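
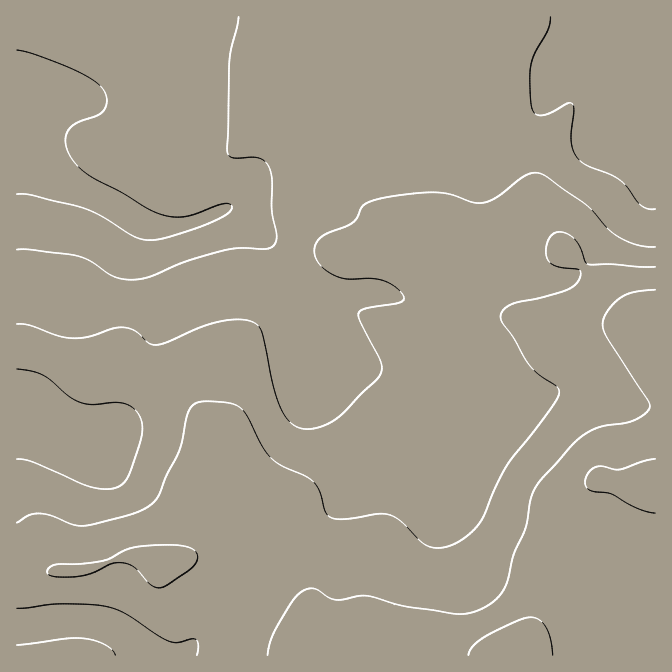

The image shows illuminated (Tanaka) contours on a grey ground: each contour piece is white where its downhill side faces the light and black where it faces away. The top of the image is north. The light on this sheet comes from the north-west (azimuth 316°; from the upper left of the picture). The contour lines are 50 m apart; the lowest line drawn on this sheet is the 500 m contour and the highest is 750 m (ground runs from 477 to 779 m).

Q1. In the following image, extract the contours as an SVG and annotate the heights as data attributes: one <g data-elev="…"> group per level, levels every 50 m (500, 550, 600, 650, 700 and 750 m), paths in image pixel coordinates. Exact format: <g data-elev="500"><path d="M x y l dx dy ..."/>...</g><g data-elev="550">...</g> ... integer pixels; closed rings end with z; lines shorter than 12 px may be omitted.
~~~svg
<g data-elev="500"><path d="M17 50l18 5 40 15 21 12 9 10 2 10-4 10-6 4-23 9-6 5-2 7 0 8 4 10 7 10 9 8 37 20 26 16 18 7 12 1 10-1 36-13 5 1 2 3-2 4-5 4-21 10-35 12-20 3-15-4-32-20-18-8-52-13-15-1"/></g><g data-elev="550"><path d="M655 209l-6 0-7-3-22-26-10-6-23-9-10-8-4-7-2-8 3-32-2-7-5 1-14 8-9 3-7 0-4-3-3-15 1-32 4-13 13-22 2-13"/><path d="M239 17l-10 43-2 92 2 3 5 3 20-1 6 1 5 4 4 5 3 13 0 32 5 23-1 7-2 4-9 3-25-1-16 2-39 12-36 15-17 3-18-4-22-14-14-6-48-6-13 0"/></g><g data-elev="600"><path d="M17 369l15 2 11 4 25 21 14 7 12 2 23-3 11 3 10 9 4 8 0 6-2 14-12 34-6 9-8 3-12 1-14-3-54-24-17-3"/><path d="M655 247l-18-2-20-9-10-8-20-23-40-28-8-4-7 0-7 3-28 21-13 6-10 0-24-9-18-2-43 5-23 6-4 4-5 11-5 5-25 11-9 6-4 8 2 10 9 12 15 8 10 1 24 0 13 3 12 8 5 8-2 4-4 1-31 5-8 4-1 3 2 7 21 40 1 6-1 5-5 7-38 37-13 8-13 4-8 0-9-3-7-5-5-8-9-26-12-55-4-7-6-3-15-3-20 3-18 6-32 14-12 3-6-2-14-12-10-3-10 0-25 8-16 2-16-2-30-11-11-1"/></g><g data-elev="650"><path d="M115 655l-3-5-7-5-10-4-11-3-17 0-50 7"/><path d="M17 608l45-4 32 1 16 2 18 8 29 20 12 6 8 2 18-4 3 6-1 10"/><path d="M655 267l-43-3-23 0-4-2-7-19-8-8-11-3-5 1-4 4-4 11 2 12 9 6 23 4 1 3-2 7-6 7-9 4-54 14-7 5-2 7 2 6 11 15 14 26 11 10 18 13 2 3 0 5-14 22-39 50-27 57-12 12-15 9-14 3-11-2-7-5-20-20-12-6-11-1-33 5-14-2-5-6-5-18-5-10-10-7-25-11-10-8-7-10-14-29-7-9-10-5-18-3-16 1-4 3-4 3-3 9-5 25-4 11-11 22-9 22-11 10-19 8-43 11-11-1-22-9-12-3-11 2-12 8"/></g><g data-elev="700"><path d="M154 587l6 1 5-2 26-18 6-8 0-5-1-3-6-4-11-3-41 2-13 3-17 9-6 2-20 3-28 1-6 3-1 4 2 3 6 2 22 0 14-3 21-10 12-1 11 5 14 15z"/><path d="M655 290l-20 2-13 5-14 13-4 7-1 6 4 14 41 63 2 5-1 3-6 7-9 6-32 5-17 8-13 11-31 35-10 17-5 30-13 28-6 29-10 15-9 6-10 5-11 4-10 0-53-8-37-10-32 4-7-3-11-8-9 0-10 5-10 13-15 28-5 20"/></g><g data-elev="750"><path d="M553 655l-3-17-4-11-7-8-9-2-13 4-32 16-13 10-4 8"/><path d="M655 459l-11 2-24 8-18-3-6 1-7 6-4 9 1 5 4 3 20 3 27 15 18 5"/></g>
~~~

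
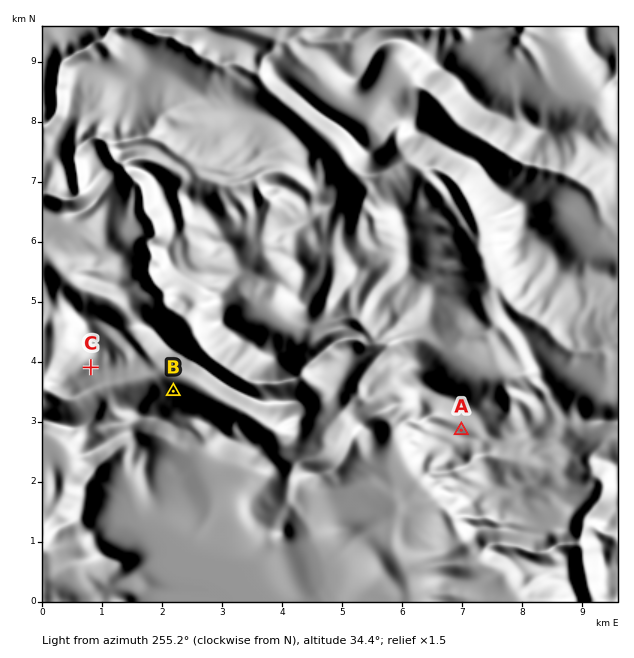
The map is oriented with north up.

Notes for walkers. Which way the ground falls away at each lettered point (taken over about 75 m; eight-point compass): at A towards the N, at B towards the N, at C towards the S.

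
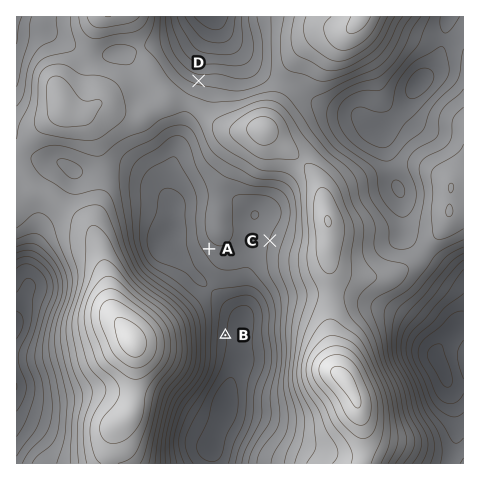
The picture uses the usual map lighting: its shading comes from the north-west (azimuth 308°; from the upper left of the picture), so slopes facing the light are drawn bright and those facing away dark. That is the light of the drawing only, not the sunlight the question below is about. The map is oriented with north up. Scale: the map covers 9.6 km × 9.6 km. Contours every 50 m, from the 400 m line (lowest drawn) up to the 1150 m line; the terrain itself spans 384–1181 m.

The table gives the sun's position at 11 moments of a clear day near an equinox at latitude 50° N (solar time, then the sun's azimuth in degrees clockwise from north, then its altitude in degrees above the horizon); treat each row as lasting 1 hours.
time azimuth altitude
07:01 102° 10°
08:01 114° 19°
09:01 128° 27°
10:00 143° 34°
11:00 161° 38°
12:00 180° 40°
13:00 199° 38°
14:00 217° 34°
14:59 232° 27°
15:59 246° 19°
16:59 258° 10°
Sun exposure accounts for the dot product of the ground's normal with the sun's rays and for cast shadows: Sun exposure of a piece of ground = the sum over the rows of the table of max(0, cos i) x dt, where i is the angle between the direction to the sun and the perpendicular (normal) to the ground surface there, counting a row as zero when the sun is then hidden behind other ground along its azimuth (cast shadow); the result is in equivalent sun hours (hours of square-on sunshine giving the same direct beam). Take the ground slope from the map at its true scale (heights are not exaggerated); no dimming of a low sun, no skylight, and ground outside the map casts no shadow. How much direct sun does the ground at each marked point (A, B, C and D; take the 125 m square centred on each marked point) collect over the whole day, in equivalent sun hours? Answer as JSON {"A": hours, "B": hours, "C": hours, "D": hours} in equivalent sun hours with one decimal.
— {"A": 5.5, "B": 4.3, "C": 4.5, "D": 3.5}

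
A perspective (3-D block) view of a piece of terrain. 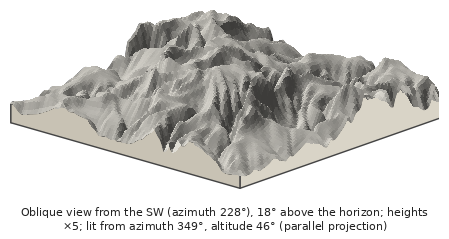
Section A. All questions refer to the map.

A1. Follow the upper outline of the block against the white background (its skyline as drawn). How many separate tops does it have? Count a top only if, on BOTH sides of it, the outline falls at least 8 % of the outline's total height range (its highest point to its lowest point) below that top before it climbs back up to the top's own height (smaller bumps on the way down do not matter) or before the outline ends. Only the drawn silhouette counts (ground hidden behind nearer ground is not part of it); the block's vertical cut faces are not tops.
2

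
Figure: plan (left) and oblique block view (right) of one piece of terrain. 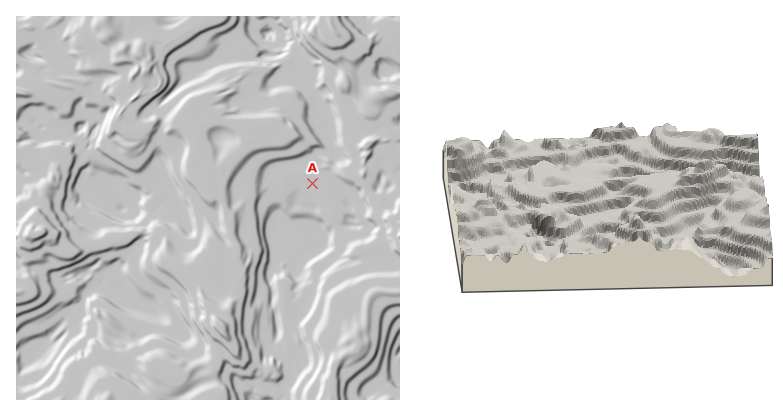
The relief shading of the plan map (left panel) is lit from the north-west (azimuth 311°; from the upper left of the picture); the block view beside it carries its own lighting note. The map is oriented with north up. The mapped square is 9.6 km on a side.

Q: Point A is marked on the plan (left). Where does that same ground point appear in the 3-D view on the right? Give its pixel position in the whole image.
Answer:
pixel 583 174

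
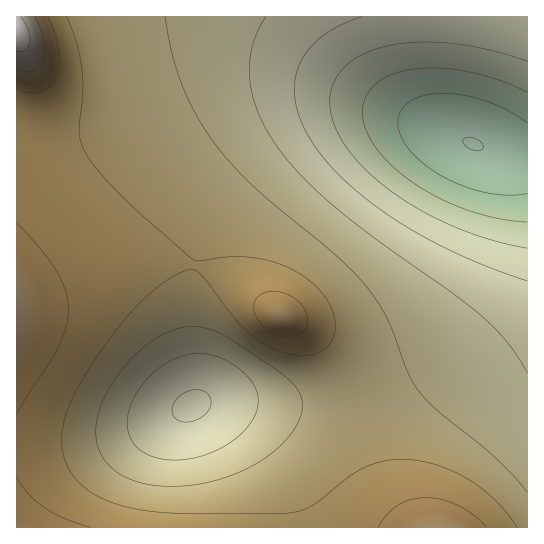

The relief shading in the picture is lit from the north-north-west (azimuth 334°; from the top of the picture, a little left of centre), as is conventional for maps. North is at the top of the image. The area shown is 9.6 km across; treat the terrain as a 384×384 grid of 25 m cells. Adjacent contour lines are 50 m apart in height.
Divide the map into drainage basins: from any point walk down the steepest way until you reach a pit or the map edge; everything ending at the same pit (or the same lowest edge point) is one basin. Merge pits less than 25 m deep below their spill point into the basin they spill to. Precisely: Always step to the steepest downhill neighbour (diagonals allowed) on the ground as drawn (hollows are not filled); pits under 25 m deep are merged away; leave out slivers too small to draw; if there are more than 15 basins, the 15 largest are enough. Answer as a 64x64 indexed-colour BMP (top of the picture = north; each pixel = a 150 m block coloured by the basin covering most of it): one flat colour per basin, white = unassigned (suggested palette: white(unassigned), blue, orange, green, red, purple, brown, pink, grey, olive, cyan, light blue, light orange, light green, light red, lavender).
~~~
<image width="64" height="64" href="data:image/bmp;base64,Qk12CAAAAAAAAHYAAAAoAAAAQAAAAEAAAAABAAQAAAAAAAAIAAATCwAAEwsAABAAAAAAAAAA////ALR3HwAOf/8ALKAsACgn1gC9Z5QAS1aMAMJ34wB/f38AIr28AM++FwDox64AeLv/AIrfmACWmP8A1bDFACIiIiIiIiIiIiIiIiIiIiIiIiIiIiIiIiERERERERERIiIiIiIiIiIiIiIiIiIiIiIiIiIiIiIiEREREREREREiIiIiIiIiIiIiIiIiIiIiIiIiIiIiIiERERERERERESIiIiIiIiIiIiIiIiIiIiIiIiIiIiIiERERERERERERIiIiIiIiIiIiIiIiIiIiIiIiIiIiIiIREREREREREREiIiIiIiIiIiIiIiIiIiIiIiIiIiIiIRERERERERERESIiIiIiIiIiIiIiIiIiIiIiIiIiIiIhERERERERERERIiIiIiIiIiIiIiIiIiIiIiIiIiIiIhEREREREREREREiIiIiIiIiIiIiIiIiIiIiIiIiIiIiERERERERERERESIiIiIiIiIiIiIiIiIiIiIiIiIiIiIRERERERERERERIiIiIiIiIiIiIiIiIiIiIiIiIiIiIREREREREREREREiIiIiIiIiIiIiIiIiIiIiIiIiIiIhERERERERERERESIiIiIiIiIiIiIiIiIiIiIiIiIiIiERERERERERERERIiIiIiIiIiIiIiIiIiIiIiIiIiIiIREREREREREREREiIiIiIiIiIiIiIiIiIiIiIiIiIiIRERERERERERERESIiIiIiIiIiIiIiIiIiIiIiIiIiIhERERERERERERERIiIiIiIiIiIiIiIiIiIiIiIiIiIiEREREREREREREREiIiIiIiIiIiIiIiIiIiIiIiIiIiERERERERERERERESIiIiIiIiIiIiIiIiIiIiIiIiIiIRERERERERERERERIiIiIiIiIiIiIiIiIiIiIiIiIiIhEREREREREREREREiIiIiIiIiIiIiIiIiIiIiIiIiIhERERERERERERERESIiIiIiIiIiIiIiIiIiIiIiIiIhERERERERERERERERIiIiIiIiIiIiIiIiIiIiIiIiIiEREREREREREREREREiIiIiIiIiIiIiIiIiIiIiIiIiERERERERERERERERESIiIiIiIiIiIiIiIiIiIiIiIiERERERERERERERERERIiIiIiIiIiIiIiIiIiIiIiIhEREREREREREREREREREiIiIiIiIiIiIiIiIiIiIiIRERERERERERERERERERESIiIiIiIiIiIiIiIiIiIiIREREREREREREREREREREREiIiIiIiIiIiIiIiIiIiERERERERERERERERERERERERESIiIiIiIiIiIiIiIiERERERERERERERERERERERERERERIiIiIiIiIiIiIiERERERERERERERERERERERERERERERIiIiIiIiIiIhEREREREREREREREREREREREREREREREREiIiIiIiIRERERERERERERERERERERERERERERERERERERERERERERERERERERERERERERERERERERERERERERERERERERERERERERERERERERERERERERERERERERERERERERERERERERERERERERERERERERERERERERERERERERERERERERERERERERERERERERERERERERERERERERERERERERERERERERERERERERERERERERERERERERERERERERERERERERERERERERERERERERERERERERERERERERERERERERERERERERERERERERERERERERERERERERERERERERERERERERERERERERERERERERERERERERERERERERERERERERERERERERERERERERERERERERERERERERERERERERERERERERERERERERERERERERERERERERERERERERERERERERERERERERERERERERERERERERERERERERERERERERERERERERERERERERERERERERERERERERERERERERERERERERERERERERERERERERERERERERERERERERERERERERERERERERERERERERERERERERERERERERERERERERERERERERERERERERERERERERERERERERERERERERERERERERERERERERERERERERERERERERERERERERERERERERERERERERERERERERERERERERERERERERERERERERERERERERERERERERERERERERERERERERERERERERERERERERERERERERERERERERERERERERERERERERERERERERERERERERERERERERERERERERERERERERERERERERERERERERERERERERERERERERERERERERERERERERERERERERERERERERERERERERERERERERERERERERERERERERERERERERERERERERERERERERERERERERERERERERERERERERERERERERERERERERERERERERERERERERERERERERERERERERERERERERERERERERERERERERERERERERERERERERERERERERERERERERERERERERERERERERERERERERERERERERERERERERERERERERERERERERERERERERERERERERERERERERERERERERERERERERERERERERERERERERERERERERERERERERERERERERERERERERERERERERERERERERERERERERERERERERERERERERERERERERERERERERERERERER"/>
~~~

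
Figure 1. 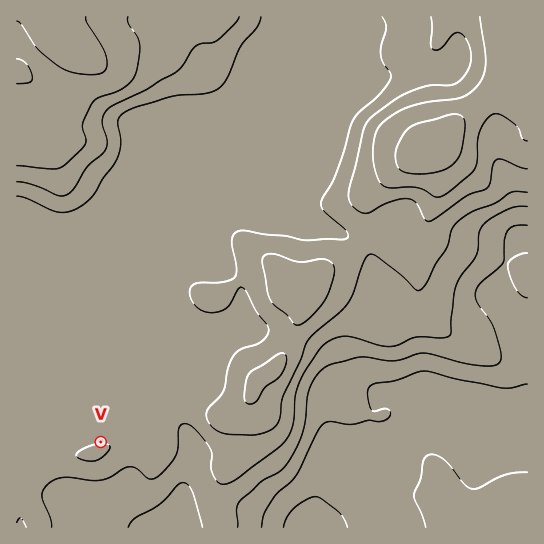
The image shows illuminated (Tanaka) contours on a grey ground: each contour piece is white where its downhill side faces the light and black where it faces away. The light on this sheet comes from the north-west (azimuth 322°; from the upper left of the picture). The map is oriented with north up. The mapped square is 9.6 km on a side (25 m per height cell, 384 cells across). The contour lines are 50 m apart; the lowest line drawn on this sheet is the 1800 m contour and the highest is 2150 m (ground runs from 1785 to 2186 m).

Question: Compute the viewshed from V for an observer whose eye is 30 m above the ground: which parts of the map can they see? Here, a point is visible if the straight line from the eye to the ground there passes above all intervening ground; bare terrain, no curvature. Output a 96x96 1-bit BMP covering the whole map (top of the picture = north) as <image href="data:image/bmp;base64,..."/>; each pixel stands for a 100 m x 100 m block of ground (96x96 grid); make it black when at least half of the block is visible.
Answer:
<image width="96" height="96" href="data:image/bmp;base64,Qk2+BAAAAAAAAD4AAAAoAAAAYAAAAGAAAAABAAEAAAAAAIAEAAATCwAAEwsAAAIAAAAAAAAA////AAAAAAAP/////gAAAAAD/+efx////gAAAAAB/+Gfgf/H/gAAAAAA/+H+AH8A/gAAAAAAAPH+AD8AfgAAAAAAADn8AB8APAAAAAAAAAD4AA+APgAAAAAAAAD4AA+AHgAAAAAAAAD4AAfADgAAAAAAAADYAAfADwAAAAAAAACMAAfAD4AAAAAAAADOAAfAB4AAAAAAAADHP4fAB8AAAAAAAADn/+/gB+AAAAAAAAD////gB+AAAAAAAAD////gB/AAAAAAAAD////AD/AAAAAAAAD////AH/gAAAAAAAD////AP/4AAAAAAAD////gf44AAAAAAAD////g//wAAAAAAAD///////gAAAAAAAD///////AAAAAAAAD///////AAAAAAAAD///////AAAAAAAAD////+P/AAAAAAAAD////8H/gAAAAAAAD////4D/gAAAAAAAD////wD/gAAAAAAAD////wB/8AAAAAAAD////4B/GAAAAAAAD/////7+GAAAAAAAD//////+CAAAAAAAD//////8BAAAAAAAD//////8BAAAAAAAD///////DgAAAAAAD////////4AAAAAAD////////4AAAAAAD////////8AAAAAAD////////8AAAAAAD////////8AAAAAAD////////8AAAAAAD////////4AAAAAAD/////8H/4AAAAAAD/////wD/wAAAAAAD/////gD/gAAAAAAD/////AD/AAAAAAAD////8AD/AAAAAAAD////8AD+AAAAAAAD////4AD8AAAAAAAD////4AD4AAAAAAAD////4ADwAAAAAAAD////8AHAAAAAAAAD////+AGAAAAAAAAD/////AEAAAAAAAAD/////gAAAAAAAAAD/////wAAAAAAAAAD/////4AAAAAAAAAD/////8AAAAAAAAAD/////+AAAAAAAAAD/////+AAAAAAAAAD//////AAAAAAAAAD//////gAAAAAAAAD//////gAAAAAAAAD//////wAAAAAAAAD//////4AAAAMAAAD//+H//8AAAA//AAD///D//8AAAB//gAD///B//+AAAD//gAD///gf//AAAD//AAD///gf//gAAD/+AADw//w///wAAH/8AAAADwR///wAAH/4AAAAAAD///4AAH5wAAAAAAP///8AAHwAAAAAAAP///8AAHgAAAAAAAf///+AAAAAAAAH4A/////AAAAAAAAf+D/////gAAAAAAA////////wAAAAAAD////////wAAAAAADwH//////4AAAAAADwH//////8AAAAAADgH//////+AAAAAACAP//////+AAAAAAAAf///////AAAAAAAAf4P/////gAAAAAAA/gH/////wAAAAAAA/AD/////4AAAAAAB8AD/////8AAAAAAB4AB////////4AAADwAA///////58AAADAAA///////5+AAAHAAA/////////AAAGAAA/////////gAAAAAA///A/////wAA="/>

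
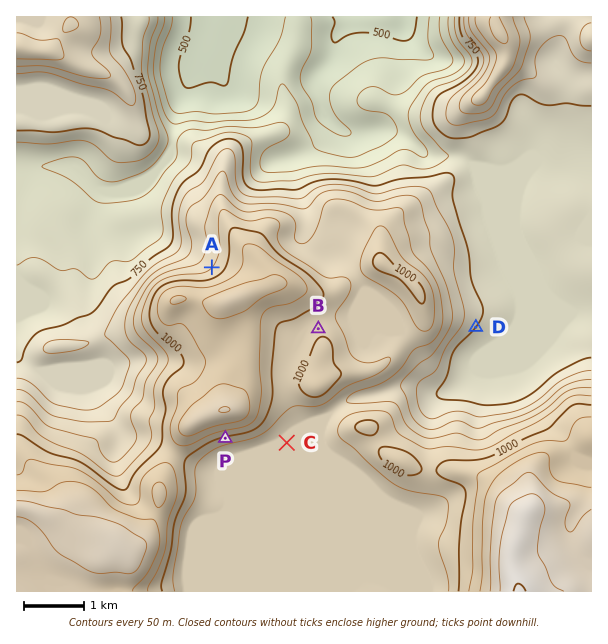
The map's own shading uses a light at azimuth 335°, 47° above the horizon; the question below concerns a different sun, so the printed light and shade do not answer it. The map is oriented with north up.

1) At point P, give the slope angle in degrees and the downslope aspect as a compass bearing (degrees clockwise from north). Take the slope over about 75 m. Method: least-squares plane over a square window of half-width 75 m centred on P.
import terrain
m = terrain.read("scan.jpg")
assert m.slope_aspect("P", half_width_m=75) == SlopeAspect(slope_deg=23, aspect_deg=167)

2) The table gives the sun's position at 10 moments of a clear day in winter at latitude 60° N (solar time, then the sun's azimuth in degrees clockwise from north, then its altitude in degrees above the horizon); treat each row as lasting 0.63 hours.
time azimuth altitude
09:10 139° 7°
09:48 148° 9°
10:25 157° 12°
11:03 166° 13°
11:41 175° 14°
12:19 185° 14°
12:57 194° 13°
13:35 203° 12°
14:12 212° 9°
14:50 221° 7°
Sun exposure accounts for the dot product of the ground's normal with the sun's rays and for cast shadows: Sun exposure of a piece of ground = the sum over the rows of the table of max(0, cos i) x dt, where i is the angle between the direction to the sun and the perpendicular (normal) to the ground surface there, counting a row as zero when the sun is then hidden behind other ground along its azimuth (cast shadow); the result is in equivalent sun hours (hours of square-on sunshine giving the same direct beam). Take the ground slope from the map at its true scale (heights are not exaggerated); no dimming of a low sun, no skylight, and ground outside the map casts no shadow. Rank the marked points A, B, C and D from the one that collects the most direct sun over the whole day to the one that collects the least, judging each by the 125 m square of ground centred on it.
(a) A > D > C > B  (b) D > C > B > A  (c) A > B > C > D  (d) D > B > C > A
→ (b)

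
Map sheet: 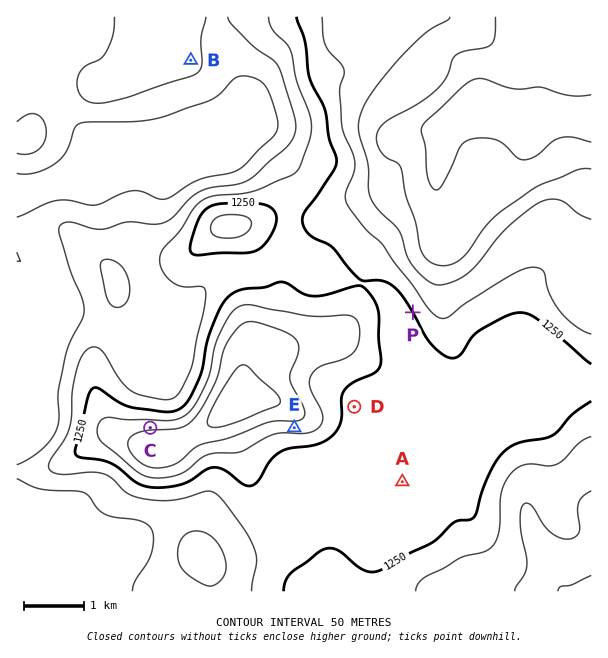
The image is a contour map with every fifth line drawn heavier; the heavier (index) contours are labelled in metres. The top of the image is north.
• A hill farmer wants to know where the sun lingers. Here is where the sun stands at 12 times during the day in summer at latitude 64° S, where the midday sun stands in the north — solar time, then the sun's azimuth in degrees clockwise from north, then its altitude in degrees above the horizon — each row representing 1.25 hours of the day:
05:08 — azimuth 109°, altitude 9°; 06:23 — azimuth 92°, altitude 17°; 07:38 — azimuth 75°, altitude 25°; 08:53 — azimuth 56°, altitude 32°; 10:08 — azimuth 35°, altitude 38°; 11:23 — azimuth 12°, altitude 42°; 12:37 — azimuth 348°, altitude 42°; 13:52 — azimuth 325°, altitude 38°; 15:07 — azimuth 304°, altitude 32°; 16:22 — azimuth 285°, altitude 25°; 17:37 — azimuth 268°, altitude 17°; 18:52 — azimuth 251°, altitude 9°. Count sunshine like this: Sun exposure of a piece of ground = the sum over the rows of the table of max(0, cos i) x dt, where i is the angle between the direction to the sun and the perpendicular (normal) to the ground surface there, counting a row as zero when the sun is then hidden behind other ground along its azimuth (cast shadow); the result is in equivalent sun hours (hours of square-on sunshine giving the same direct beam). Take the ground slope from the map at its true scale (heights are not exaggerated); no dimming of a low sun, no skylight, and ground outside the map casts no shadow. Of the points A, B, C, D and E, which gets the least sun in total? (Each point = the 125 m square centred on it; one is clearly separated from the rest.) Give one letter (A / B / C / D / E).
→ E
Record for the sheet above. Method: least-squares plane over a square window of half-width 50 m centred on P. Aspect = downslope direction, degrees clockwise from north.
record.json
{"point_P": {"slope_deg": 10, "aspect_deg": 240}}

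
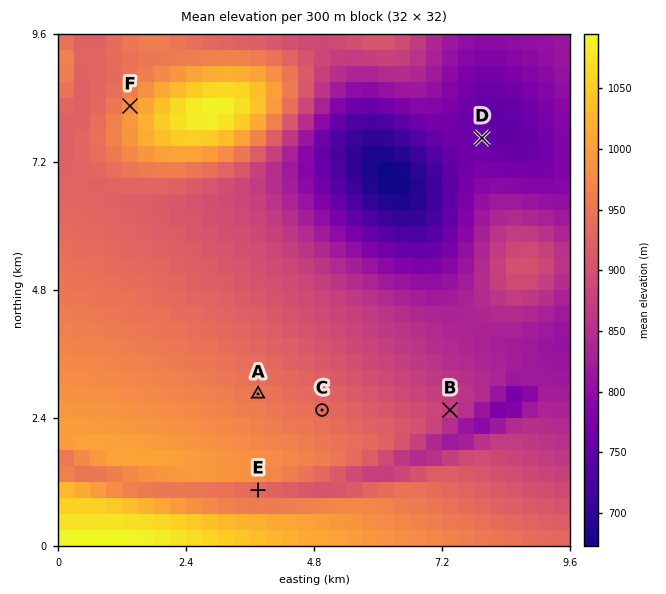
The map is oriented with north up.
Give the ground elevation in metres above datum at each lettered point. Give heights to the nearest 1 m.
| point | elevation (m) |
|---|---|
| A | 951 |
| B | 876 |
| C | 936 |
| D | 755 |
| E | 930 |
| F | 981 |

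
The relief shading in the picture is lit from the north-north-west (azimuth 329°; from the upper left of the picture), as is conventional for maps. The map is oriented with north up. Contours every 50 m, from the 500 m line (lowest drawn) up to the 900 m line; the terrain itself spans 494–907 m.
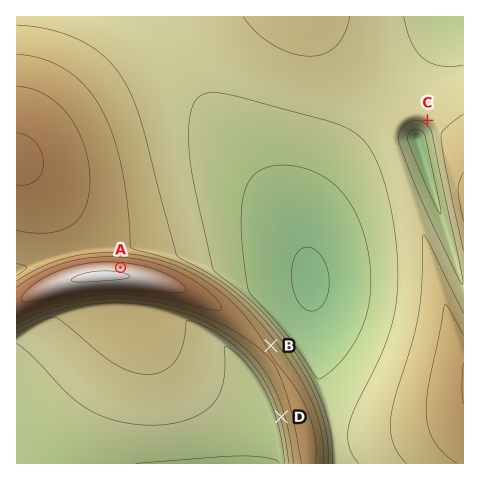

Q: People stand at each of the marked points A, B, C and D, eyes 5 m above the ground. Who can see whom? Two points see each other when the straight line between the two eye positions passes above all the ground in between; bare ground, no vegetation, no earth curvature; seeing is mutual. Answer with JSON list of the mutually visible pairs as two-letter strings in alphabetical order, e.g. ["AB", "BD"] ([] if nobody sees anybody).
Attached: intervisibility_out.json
["AC", "BC"]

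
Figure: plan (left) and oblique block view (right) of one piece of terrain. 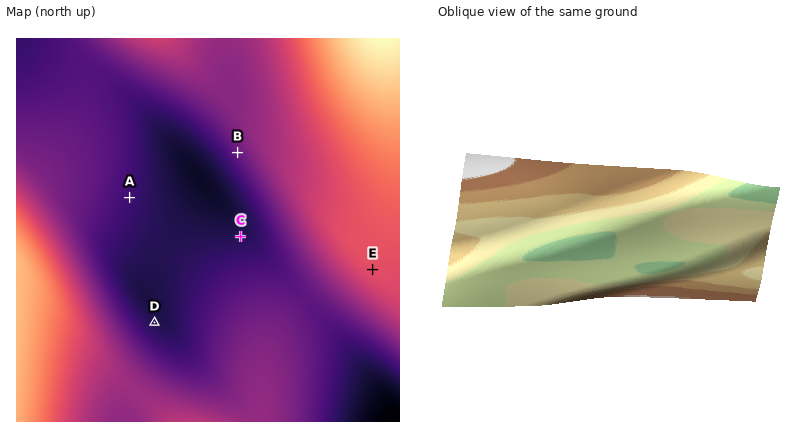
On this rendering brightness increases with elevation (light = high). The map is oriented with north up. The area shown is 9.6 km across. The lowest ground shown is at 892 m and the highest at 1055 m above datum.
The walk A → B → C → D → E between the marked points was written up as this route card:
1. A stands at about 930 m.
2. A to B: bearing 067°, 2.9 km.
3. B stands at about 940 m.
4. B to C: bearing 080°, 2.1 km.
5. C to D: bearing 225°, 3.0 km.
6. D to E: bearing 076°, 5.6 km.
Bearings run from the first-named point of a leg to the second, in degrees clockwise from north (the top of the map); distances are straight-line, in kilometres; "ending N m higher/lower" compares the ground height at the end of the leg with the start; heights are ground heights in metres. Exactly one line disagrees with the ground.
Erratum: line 4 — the bearing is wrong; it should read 178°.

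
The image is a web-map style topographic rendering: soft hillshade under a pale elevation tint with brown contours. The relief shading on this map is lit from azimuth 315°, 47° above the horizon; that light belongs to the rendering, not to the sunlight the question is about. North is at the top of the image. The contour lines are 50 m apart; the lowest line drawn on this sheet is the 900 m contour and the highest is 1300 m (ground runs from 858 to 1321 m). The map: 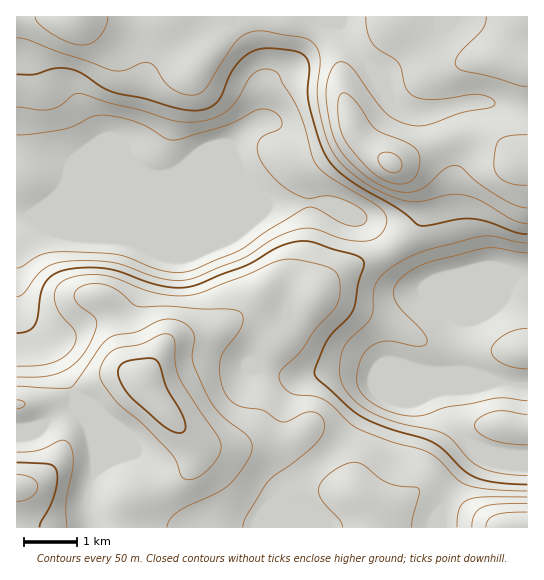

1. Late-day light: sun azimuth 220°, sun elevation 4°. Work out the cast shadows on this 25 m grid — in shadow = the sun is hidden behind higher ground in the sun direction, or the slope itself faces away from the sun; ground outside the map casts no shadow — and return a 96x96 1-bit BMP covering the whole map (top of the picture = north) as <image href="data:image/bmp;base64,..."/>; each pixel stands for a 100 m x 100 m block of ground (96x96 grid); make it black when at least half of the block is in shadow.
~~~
<image width="96" height="96" href="data:image/bmp;base64,Qk2+BAAAAAAAAD4AAAAoAAAAYAAAAGAAAAABAAEAAAAAAIAEAAATCwAAEwsAAAIAAAAAAAAA////AAAAAAAB8AAAAAAAAAAAAAAB+AAAAAAAAAAAAA8B+AAAAAAAAAAAAH8B+AAAAAAAAAAAAf8B/AAAAAAAAAAAA/8B/AAAAAAAAAAAD/8B/AAAAAAAABgAH/8D/AAAAAAAAHwAf/9//gAAAAAAAP4A/////gAAAAAAAP4B/////gAAAAAAAP4D/////gAAAAAAAP4H/////gAAAAAAAD4P/////gAAAAAAAB4//////gAAAAAAAB///////wAAAcAAAH////9//wAAD/wAAP////8//wAAH/8AA/////8P/4AAf/8AD////+EH/4AA//+AP////+AB/4AB///A//////8A/4AD///B//////8Af4AH//////////8AP4AP///////////+HwAf////////////BgAf////////////gAAf////////////gAA/////////////wAA/////////////4AB/////////////8AH///////////z/8A///////////+D/+B/////B/////4A/+D////+Af////wAf+D////8AH////gAH+D////8AB////gAB+D////4AAf///gEAeD////4AAH///gEAEB////4AAB///gEAAA////wAAA//+AAAAAP///gAAAf/wAAAAAH///AAAH//gAAAAAf///AAA///gAAAAD///+AAD///AAAAAf///+AAH///AAAAH/////AAP///AAAA//////AAf/A/AAAB//////+Af+AHAAAD///////A/8AAAAAH///////h/8AAAAAH/////////8AAAAAH/////////+AAAAAH//////////AAAAAH//////////AAAAAH//////////gAAAAAf/////////gAAAAAH/////////wAAAAAD/////////wAAAAAA/////////wAAAAAAf////////gAAAAAAH////////AAAAAAAD///////8AAAAAAAA///////wAAAAAAAAf/////+AAAAAAAAAP/////wAAAAAAAAAD/////gAAAAAAAAAB////+AAAAAAAAAAAf/+AAAABwAAAAAAAH/+AAAAH4AAAAAAAB/8AAAAP4AAAAAAAAf8AAAAf8AAAAAAAAH4AAAA/8AAAAAAAABwAAAB/+AAAAAAAAAAAAAD/+AAAAAAAAAAAAAH//AAAAAAAAAAAAAP//AAAAAAAAAAAAAP//gGAAAAAAAAAAAf//wEAAAAAAAAAAAf//wAAAAAAAAAAAA///wAAAAAAAAAAAA///wAAAAAAAAAAAA/+AAAAAAAAAAAAAB/8AAAAAAAAAAAAAB/8AAAAAAAAAAAAAB/8AAAAAAAAAAAAAB/4AAAAAAAAAAAAAB/wAAAAAAAAAAAAAB/gAAAAAAAAAAAAAA8AAAAAAAAAAAAAAAAAAAAAAAAAAAAAAAAAAAAAAAAAAAAAAAAAAAAAAAAAAAAAAAAAAAAAAAAAAAAAAAAAAAAAAAAAAAAAAAAAAAAAAAAAAAAAAAAAAAAA="/>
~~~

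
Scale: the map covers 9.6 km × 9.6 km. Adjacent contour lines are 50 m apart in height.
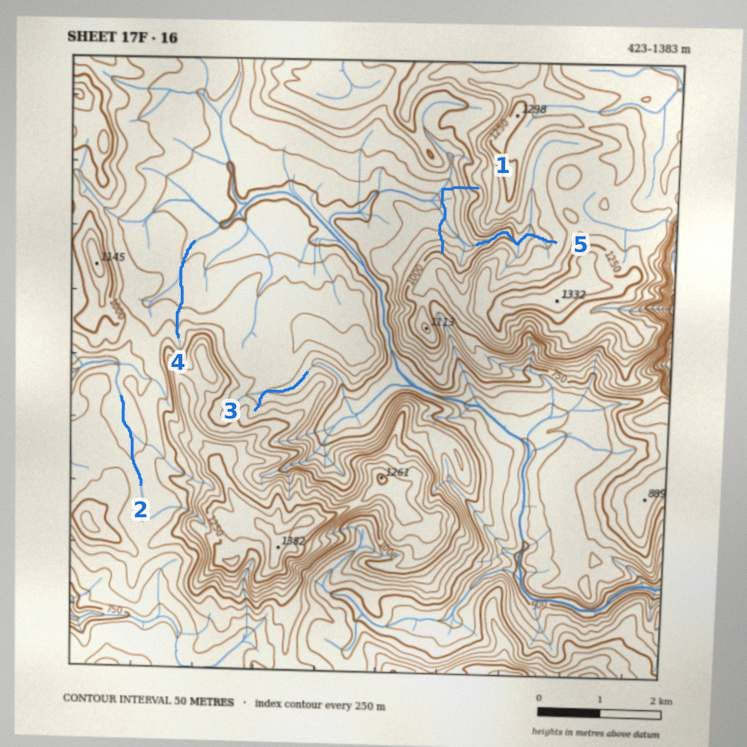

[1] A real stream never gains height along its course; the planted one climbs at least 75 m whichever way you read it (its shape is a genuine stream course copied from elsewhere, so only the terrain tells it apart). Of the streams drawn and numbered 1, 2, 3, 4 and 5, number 1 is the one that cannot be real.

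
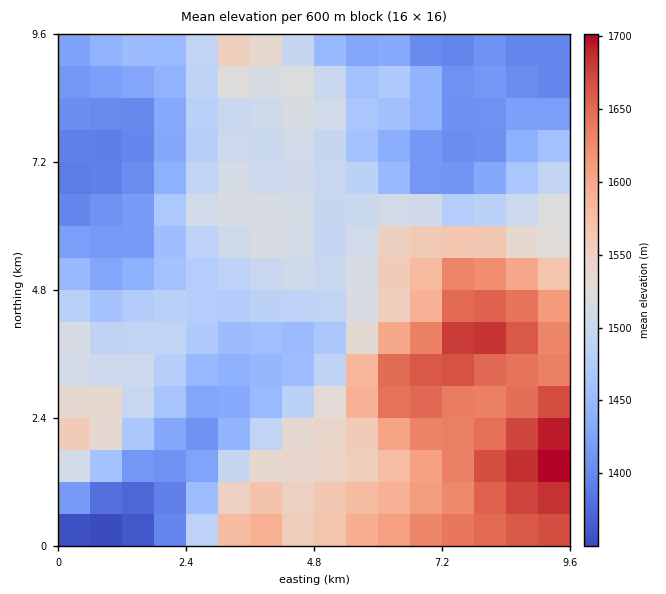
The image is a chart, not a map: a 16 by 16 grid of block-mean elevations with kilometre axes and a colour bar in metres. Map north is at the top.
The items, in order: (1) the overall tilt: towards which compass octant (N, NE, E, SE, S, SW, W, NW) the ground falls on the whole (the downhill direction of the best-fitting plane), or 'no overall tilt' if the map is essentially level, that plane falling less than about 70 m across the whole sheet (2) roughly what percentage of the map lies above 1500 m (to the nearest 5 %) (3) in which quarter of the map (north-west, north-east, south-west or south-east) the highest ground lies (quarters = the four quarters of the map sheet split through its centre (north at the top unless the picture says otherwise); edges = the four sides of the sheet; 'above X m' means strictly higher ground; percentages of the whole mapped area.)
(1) On the whole the ground falls towards the north-west.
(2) Roughly 50 % of the ground is higher than 1500 m.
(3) The highest ground is in the south-east quarter.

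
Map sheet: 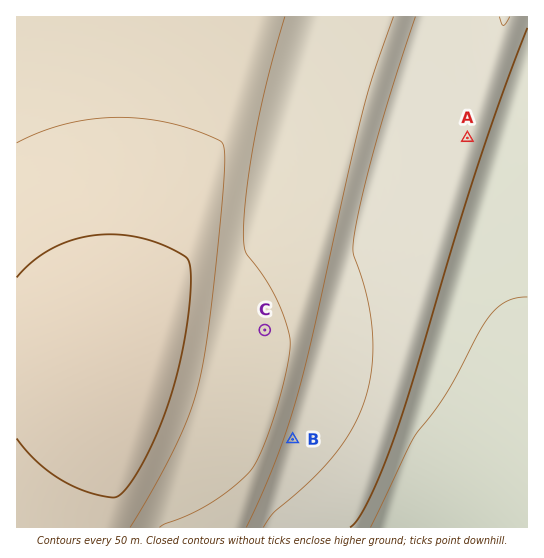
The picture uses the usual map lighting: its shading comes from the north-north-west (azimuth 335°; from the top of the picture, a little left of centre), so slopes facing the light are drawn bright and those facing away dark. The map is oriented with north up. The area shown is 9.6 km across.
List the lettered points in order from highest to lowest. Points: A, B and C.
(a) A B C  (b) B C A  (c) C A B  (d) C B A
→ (d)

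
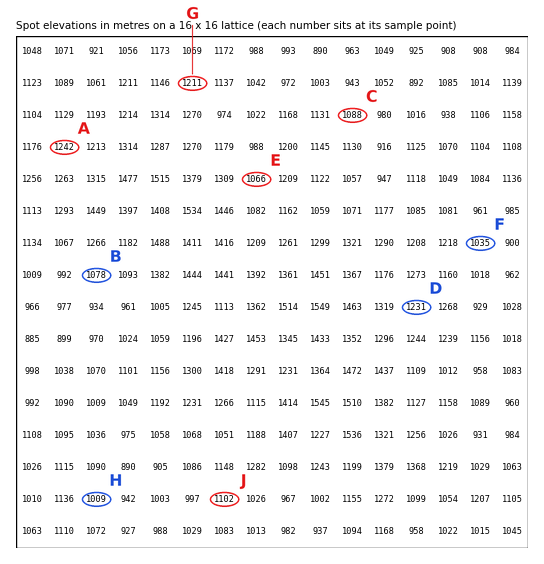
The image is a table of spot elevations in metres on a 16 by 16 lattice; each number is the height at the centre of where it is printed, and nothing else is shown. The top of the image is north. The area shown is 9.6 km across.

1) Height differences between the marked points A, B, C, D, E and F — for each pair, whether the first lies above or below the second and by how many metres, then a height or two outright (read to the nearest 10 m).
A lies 210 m above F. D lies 200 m above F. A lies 170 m above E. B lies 160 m below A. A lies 150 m above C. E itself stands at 1070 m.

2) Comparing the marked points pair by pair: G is higher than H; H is lower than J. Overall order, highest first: G J H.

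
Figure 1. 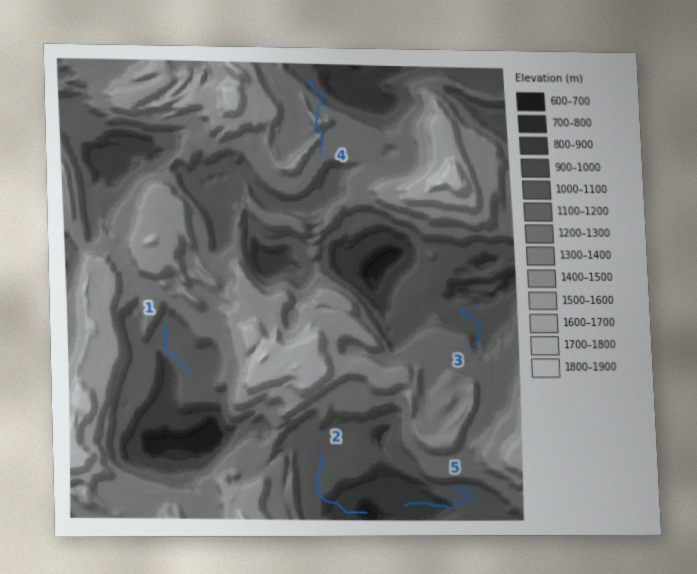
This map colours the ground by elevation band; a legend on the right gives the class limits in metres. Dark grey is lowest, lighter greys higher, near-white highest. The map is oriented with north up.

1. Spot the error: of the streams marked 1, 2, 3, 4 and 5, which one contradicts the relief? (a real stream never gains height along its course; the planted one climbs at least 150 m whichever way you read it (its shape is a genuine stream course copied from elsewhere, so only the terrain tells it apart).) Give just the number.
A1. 4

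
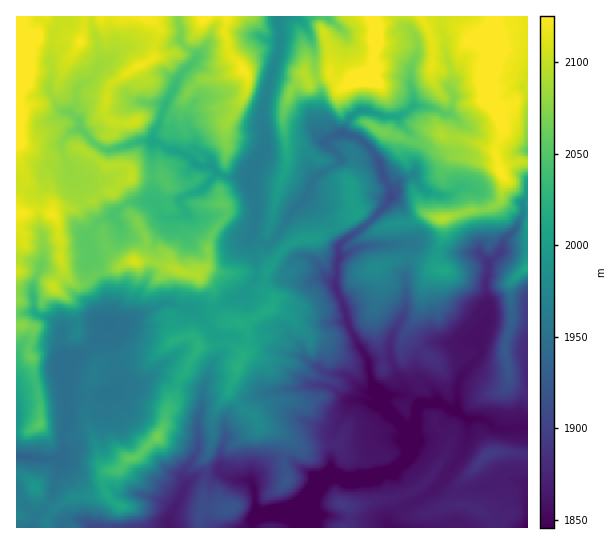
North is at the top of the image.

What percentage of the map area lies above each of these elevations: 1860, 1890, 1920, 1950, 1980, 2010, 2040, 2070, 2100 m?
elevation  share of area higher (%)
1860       94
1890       83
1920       76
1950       69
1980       54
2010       42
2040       34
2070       24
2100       11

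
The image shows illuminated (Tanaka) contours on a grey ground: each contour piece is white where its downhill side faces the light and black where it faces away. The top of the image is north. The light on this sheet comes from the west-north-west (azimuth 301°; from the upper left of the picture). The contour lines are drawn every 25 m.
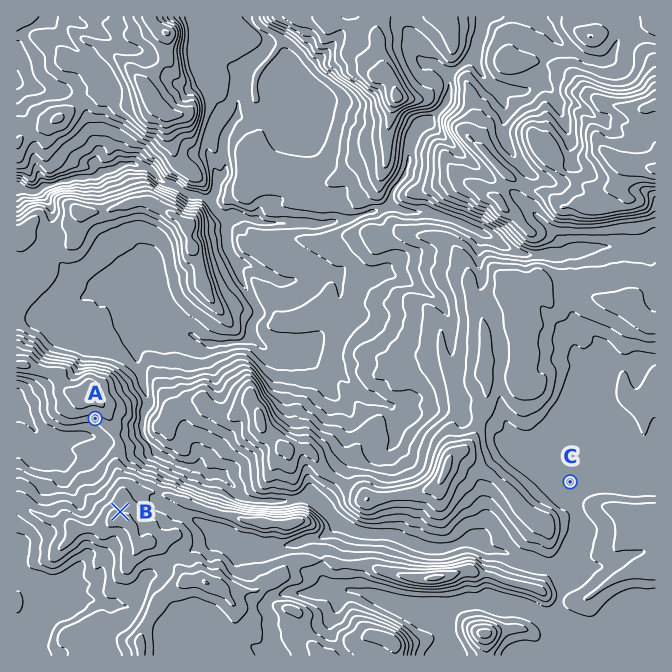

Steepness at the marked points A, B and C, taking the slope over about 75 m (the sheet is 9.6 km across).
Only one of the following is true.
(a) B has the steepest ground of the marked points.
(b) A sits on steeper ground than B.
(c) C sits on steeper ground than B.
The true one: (b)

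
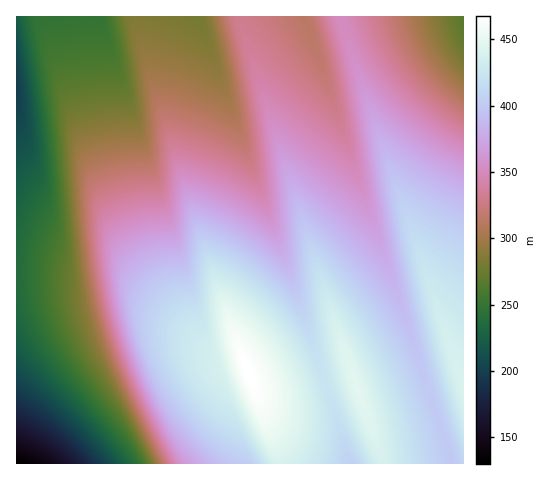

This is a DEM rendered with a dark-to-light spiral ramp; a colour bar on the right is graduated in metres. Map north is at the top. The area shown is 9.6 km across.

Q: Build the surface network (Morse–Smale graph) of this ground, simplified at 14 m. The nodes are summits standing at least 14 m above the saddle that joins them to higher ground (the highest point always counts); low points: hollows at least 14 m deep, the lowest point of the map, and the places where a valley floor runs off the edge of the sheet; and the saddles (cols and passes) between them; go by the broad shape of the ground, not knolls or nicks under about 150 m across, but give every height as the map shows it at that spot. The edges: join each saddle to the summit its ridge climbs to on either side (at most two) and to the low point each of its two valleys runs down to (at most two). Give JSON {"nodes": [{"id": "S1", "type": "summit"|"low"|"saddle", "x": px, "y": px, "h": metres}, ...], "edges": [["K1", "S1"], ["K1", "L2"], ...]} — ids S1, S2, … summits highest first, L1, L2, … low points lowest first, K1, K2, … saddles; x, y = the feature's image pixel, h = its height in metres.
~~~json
{"nodes": [
{"id": "S1", "type": "summit", "x": 248, "y": 374, "h": 468},
{"id": "S2", "type": "summit", "x": 357, "y": 389, "h": 447},
{"id": "S3", "type": "summit", "x": 462, "y": 386, "h": 440},
{"id": "L1", "type": "low", "x": 17, "y": 463, "h": 130},
{"id": "L2", "type": "low", "x": 17, "y": 90, "h": 198},
{"id": "L3", "type": "low", "x": 463, "y": 20, "h": 267},
{"id": "L4", "type": "low", "x": 306, "y": 21, "h": 312},
{"id": "L5", "type": "low", "x": 350, "y": 463, "h": 405},
{"id": "K1", "type": "saddle", "x": 325, "y": 384, "h": 422},
{"id": "K2", "type": "saddle", "x": 438, "y": 420, "h": 400},
{"id": "K3", "type": "saddle", "x": 341, "y": 21, "h": 352},
{"id": "K4", "type": "saddle", "x": 17, "y": 272, "h": 236}],
"edges": [["K1", "S1"], ["K1", "S2"], ["K1", "L1"], ["K1", "L5"], ["K2", "S2"], ["K2", "S3"], ["K2", "L4"], ["K3", "S3"], ["K3", "L3"], ["K3", "L4"], ["K4", "S1"], ["K4", "L1"], ["K4", "L2"]]}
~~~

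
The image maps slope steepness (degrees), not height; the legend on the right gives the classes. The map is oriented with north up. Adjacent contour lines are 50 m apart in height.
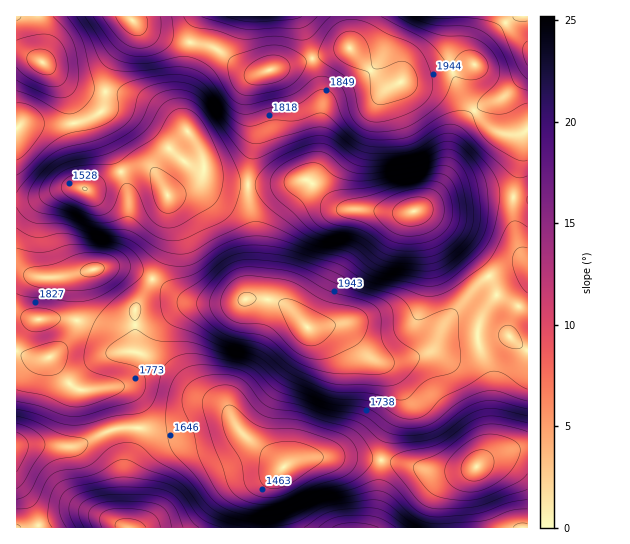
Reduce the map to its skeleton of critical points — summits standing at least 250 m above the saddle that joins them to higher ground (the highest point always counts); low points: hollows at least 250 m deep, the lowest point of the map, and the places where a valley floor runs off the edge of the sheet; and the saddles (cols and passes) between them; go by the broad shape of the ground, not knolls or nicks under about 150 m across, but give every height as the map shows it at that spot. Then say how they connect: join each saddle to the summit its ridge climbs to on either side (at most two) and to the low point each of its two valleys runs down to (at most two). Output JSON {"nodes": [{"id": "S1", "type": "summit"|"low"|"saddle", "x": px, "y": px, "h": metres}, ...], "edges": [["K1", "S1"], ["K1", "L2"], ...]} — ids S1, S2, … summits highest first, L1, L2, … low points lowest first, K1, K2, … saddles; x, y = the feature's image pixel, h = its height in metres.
{"nodes": [
{"id": "S1", "type": "summit", "x": 307, "y": 327, "h": 2079},
{"id": "S2", "type": "summit", "x": 133, "y": 21, "h": 2072},
{"id": "S3", "type": "summit", "x": 130, "y": 527, "h": 2070},
{"id": "L1", "type": "low", "x": 414, "y": 211, "h": 1317},
{"id": "L2", "type": "low", "x": 283, "y": 467, "h": 1407},
{"id": "K1", "type": "saddle", "x": 151, "y": 279, "h": 1787},
{"id": "K2", "type": "saddle", "x": 514, "y": 197, "h": 1772},
{"id": "K3", "type": "saddle", "x": 138, "y": 427, "h": 1676}],
"edges": [["K1", "S1"], ["K1", "L1"], ["K1", "L2"], ["K2", "S1"], ["K2", "S2"], ["K2", "L1"], ["K3", "S1"], ["K3", "S3"], ["K3", "L2"]]}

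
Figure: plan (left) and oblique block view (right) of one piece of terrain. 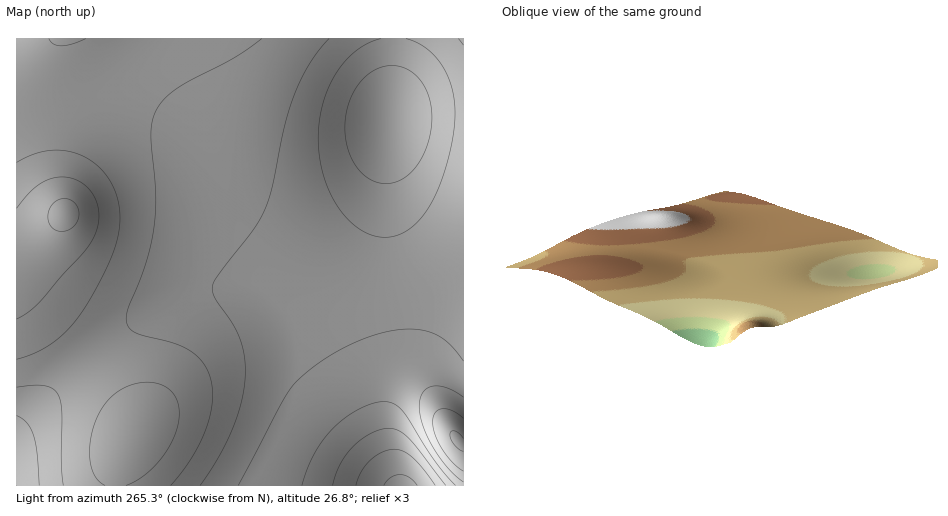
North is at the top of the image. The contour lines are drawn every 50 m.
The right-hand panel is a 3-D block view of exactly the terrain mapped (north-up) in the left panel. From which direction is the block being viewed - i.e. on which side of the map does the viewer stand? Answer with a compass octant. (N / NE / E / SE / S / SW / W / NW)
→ SE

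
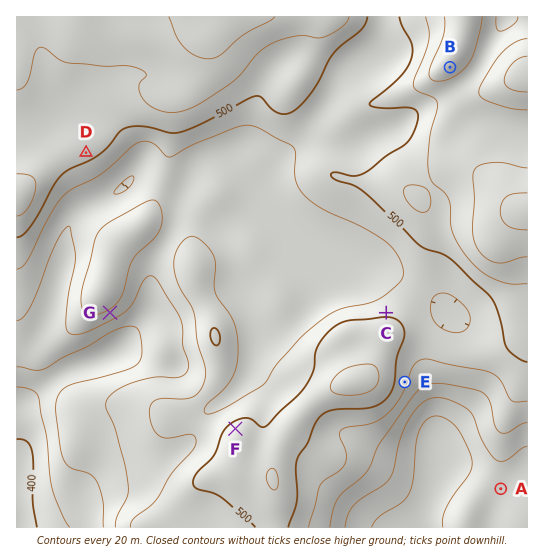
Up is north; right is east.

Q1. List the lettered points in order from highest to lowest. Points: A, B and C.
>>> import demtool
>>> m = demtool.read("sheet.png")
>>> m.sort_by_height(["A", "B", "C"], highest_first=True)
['B', 'C', 'A']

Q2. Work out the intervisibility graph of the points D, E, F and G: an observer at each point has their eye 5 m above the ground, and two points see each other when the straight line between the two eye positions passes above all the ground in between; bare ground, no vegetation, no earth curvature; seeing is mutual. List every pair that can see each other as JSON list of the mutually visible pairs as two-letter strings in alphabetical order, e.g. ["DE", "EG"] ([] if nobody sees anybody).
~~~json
["DF", "FG"]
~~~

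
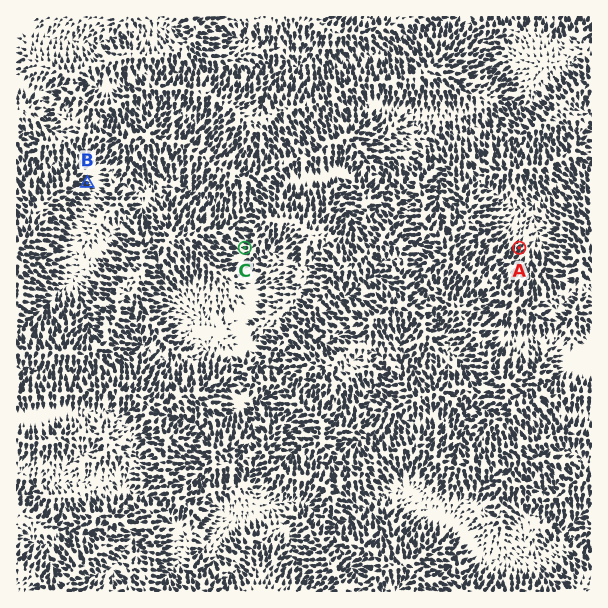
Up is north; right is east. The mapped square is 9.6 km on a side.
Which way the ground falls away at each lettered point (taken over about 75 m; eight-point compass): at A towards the NE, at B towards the E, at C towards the W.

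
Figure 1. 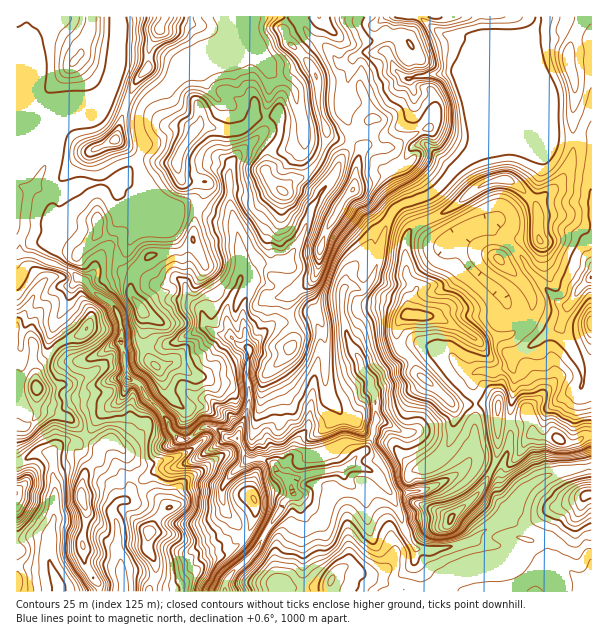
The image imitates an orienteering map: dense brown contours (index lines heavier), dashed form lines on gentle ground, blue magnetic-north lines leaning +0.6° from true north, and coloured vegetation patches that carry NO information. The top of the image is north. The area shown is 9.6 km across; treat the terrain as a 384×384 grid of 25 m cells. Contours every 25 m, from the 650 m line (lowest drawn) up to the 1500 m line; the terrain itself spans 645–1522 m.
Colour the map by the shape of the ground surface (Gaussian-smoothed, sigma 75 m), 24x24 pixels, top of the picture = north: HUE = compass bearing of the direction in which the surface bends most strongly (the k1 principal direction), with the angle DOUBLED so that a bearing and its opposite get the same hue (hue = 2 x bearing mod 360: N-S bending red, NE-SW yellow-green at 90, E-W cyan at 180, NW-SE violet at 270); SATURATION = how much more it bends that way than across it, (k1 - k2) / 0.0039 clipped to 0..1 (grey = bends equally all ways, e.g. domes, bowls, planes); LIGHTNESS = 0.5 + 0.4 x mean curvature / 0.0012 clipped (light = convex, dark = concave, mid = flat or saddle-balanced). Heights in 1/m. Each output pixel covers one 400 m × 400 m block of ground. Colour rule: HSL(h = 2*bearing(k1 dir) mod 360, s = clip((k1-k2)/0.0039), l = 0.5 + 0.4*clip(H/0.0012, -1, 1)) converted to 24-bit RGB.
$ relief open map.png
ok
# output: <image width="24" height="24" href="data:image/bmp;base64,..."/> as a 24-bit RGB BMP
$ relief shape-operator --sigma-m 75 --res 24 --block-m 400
<image width="24" height="24" href="data:image/bmp;base64,Qk32BgAAAAAAADYAAAAoAAAAGAAAABgAAAABABgAAAAAAMAGAAATCwAAEwsAAAAAAAAAAAAAqqN9XD1zeDQyxParHxlI38+QcqSP3H+FByIsMM7P08O/hISxZWS1wJeagISgaYmlZnipm4KfmXaNjmpyhIxvaH14jJd+g2N2pLCALBpZ6fLZS6xNPiJc1u26eHBEZKlh3InnADMfodZAYGGGU3yHy5SRanmlt3OCTjFyW14YY4pBnnWbm3SEjnCIgmJpkJJpcaI0Gy1I6diboF5GJC5p8erakdFZO4RzW1aH8qm3ADQqo2pxWWxRn8BgaTtytcSOXglh9dbiKto6IFk3cX6dnmR9eFhopJ5kt9+zDBMz6e61R0SiNYJ5mHdL8tfhaLzAFhJB1sqlLK7eLIR1lmFtd7Nub0+ChS2JZ7LisNzf+9DtP7C6L1hNc2ejn4m/0aDI8tPiCgs04fG3i0mBXX6ETbdqq7hu4Y6uBigt5u7UyE6/QRhTXbhUY2mgo3V4OxJA2PQ/Gz4KOmAq+7HIPYZTHk8rOoZEgMyIXnQTRidobrNlvnuOfKyoYLiMNobq7ZwF8a30AD4JaB0MRpBBh5o/V4Q7VCQqM6ywmtbC2ajUUYmEoFZB4H64mUZ/bmgmMkoP0JmyK0xKO7dCe7C/roe31cqdMwAVkckAMysArACMtYLGSIyz33KoiSxWCMqshuR8WVQqiF9LsKVrYz6dNqjBw6nj1+P0xLX1t2dycKzLebuuN2k8er1fzwpW4gDk2r7sdGbdAnKKybmFuayTMVyOnsbPd13VeyyKpHBbVYtPiNepOmq4N4jkydyoRHY7XGlIgoPRd3y/kmqrgrRbPm0HQwAehtR+olRRosTLEAB54tSpcppgPIubfbKBViJkXUJv2LextevefFGGTLGckzS7tIlitmWIUXZrjLNUjFxBVlYo1bh+LQBr2PPhppvNc6aru7ueCQRm58C+zLCdNaCRZaVoOhRAWZtkqumqeUlSd0pPdas+MWxkcYxspZqBkkx8c8mPXC2z67jlfdJ6BQAz29tgT4QpS6NEcUQzRBU9WLhb49TKT1y9SCp5Pjhw2t2rinY/X009a8O1n9ngjlCfT4BTh3VTv1dusl95P196Vqx18NjZIgAz1PDXpbjQaC51f0uZdVGvg6Nrm8JIlbZNMBlbX2OefcOn1L7isbzdcb6Wc0Vib2R1sJWMRHJ+h9XDrU9aoqlfIq0yNwAYmOy+mpJVm05JnDFBQIxYQ3KEvH2Q0YrAyedtDRomOo98nVhZyMyBXquJoGiAfk5veVdYkbt9nF1YIJw+R55frSQstjE+QY6Mfb2VwIaZi0mJks6tlrbMOj9rfKJOQDJZ/efOECQyUpCKRluPtt6XbUdOfFNgllKNmdGyhCxKeadrkVeHUkCNf5yxqYGwXqi2S49zfbhnk0y90t2xj16ESShauJ6DHXZy/d7ORTWBL2ZTMWB/2ryFSFdGaH57aaiKlEB415Scgqy8cmWHVGGFgIx9YWqDxc6cdV+Agn9wRl5h0rt3akFcZjZ1sKl+fL5VFWyF+NPWLl9QDUY32qG93pXjU4hAU29OVE1ewNKCmGKOZW6ZXXyDjoNyYHllooxdeW16gGRxlEREhcBZNl6yXkyYxKiX4M3ECCsp8qK05MrpNlJsEzQNHlQs8b/ow2PORIh6huDCs3yVVVZ2eHqKcWmNm09YbIdDTWhMdVCPz+S7XLGdeC1/RlahxuTGnWe33YHADUE6355/v3PGvqnXMHZqI184YKbOvLPsbTtorWFhk1+WhIN/XGZ5fZ7O78/0jdvUMFBmxp9trl1de0lYH2Q8w7FWR2hR0FhWLX6gwZR4hZ6wy1lTtTlJOoF/WnlVfHpTeW1qWGl4rYhshIJ9b4F+XIJVLk0655V4RkyMZZup2KipbX27v4zETrO0TFqnmNxmXUSQpYJ7ba+edU+v7uTdM0iDcnF/gH57fnp5ZlSArbJufHaIinBudXliR3Jq4Y1zMGZIRmBrxNqph0iPg66DSZSzhyyL3eidODlfkrN9XoZ+XEiK6/DbSilrfHN5gH17goB+TUZvy8R3d3CCol6btLaMWYyCMUqS8MS9NnFsb3lLc45lnaFwbkBneTph1vHLOjt3truVfD9ib3gckM8gXThlfYGDfYCCf3iCc0mMjMRzd3F7XXiFzLWtYHqRLzhb6reCPVoyVXZZbn5qe31nbDdjmN6qrFo+lXFFWKRDaTGA1OjWdFu0XVt7e3uBfICAbGh8crOupWxydXyDZIN4lXtkuKRzLC1az6SPxLreWHmdaXyJbGh9Smmzwb5cq1qHeL2JX06DPsvDz5pMfyBZTri1U42jZqWAWnmFboxlpHZq"/>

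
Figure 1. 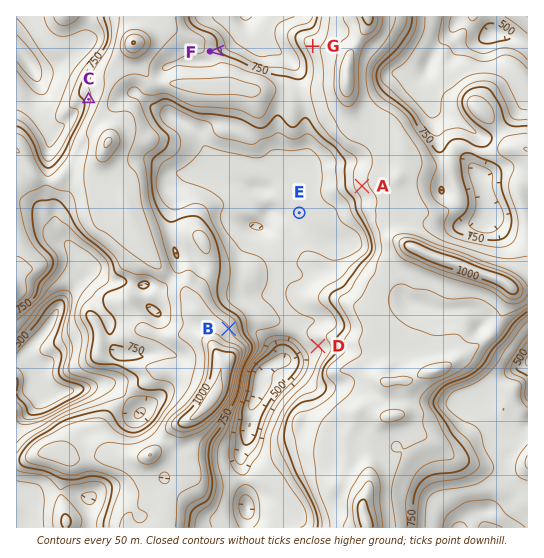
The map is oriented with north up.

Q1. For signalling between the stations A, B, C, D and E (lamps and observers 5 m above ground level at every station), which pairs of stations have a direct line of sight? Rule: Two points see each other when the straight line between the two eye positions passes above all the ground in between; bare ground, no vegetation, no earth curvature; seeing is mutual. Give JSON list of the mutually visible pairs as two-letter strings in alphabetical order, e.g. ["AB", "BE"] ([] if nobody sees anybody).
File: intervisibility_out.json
["AB", "AE", "BD", "BE"]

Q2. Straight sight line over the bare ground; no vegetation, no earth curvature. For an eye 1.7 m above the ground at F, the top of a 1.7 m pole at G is in view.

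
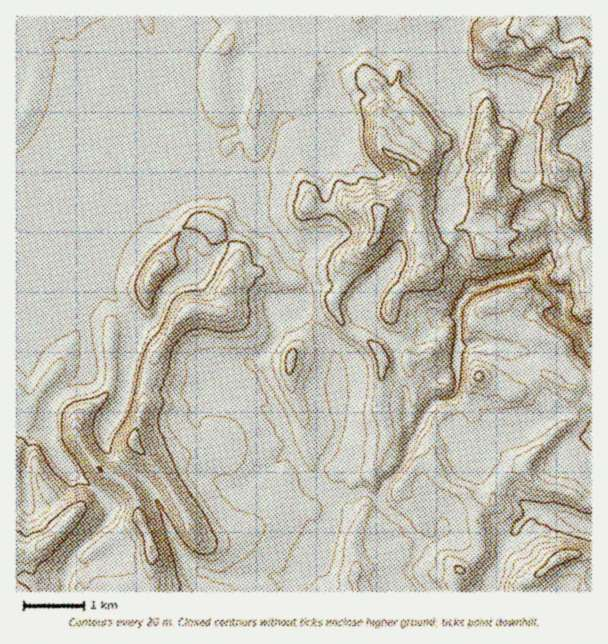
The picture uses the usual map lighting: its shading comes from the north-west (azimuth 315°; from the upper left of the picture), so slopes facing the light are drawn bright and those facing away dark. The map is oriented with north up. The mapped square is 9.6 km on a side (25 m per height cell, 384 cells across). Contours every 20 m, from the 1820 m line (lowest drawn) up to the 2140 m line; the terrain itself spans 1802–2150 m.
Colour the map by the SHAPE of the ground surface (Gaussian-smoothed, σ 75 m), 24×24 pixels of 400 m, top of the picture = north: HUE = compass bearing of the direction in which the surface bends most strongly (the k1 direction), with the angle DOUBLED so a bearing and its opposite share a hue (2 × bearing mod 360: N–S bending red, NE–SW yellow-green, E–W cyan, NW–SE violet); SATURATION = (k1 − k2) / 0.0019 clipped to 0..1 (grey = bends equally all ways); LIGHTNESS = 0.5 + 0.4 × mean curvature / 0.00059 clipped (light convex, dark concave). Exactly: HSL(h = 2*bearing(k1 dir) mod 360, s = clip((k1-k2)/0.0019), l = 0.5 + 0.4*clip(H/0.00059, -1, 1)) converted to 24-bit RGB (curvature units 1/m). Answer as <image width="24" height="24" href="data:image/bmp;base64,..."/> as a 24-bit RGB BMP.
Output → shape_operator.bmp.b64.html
<image width="24" height="24" href="data:image/bmp;base64,Qk32BgAAAAAAADYAAAAoAAAAGAAAABgAAAABABgAAAAAAMAGAAATCwAAEwsAAAAAAAAAAAAAqJZUPG1VTI+meo6em3Ce0apnUZmHZEV6kpBYgIlhjHdobXyAaoqOoGmZsax8bX2BdlyEVl+X4s+rIERRRrLA4oSnXXs8dKFZxpDdv7hwFE1As3hpSEFg8/fUOg9+q1MfabWedICLgIyKcX1/c3l8XZOCradyineMX3uEZqaUwHF6z26RKXh8V5OX59P4xs36SWCZ983lV4m+E3FbtTi23f3OKAAz0vnWWk2SjHmViYCLfXuEcH17V4SOsIh6cZSWilhmWYRccVRk1tKLL1laU5xWW3guKR4KVjEtMKdD9dboLg6ARowl/1opMP+8vshRcFZ0gHd9iH6Cg36LeHiQXYSBuKl3gztndqt8dmB0ZJJ3y2+Iaa2ZXUEpXTknX9aOMViolOCqLgUG0AA9zP/mMwAltvm6YDdTd2VnbX5pdH+Ek457emVyi2l5v3ZWIZV0tXaRdamTZ7OtiVeFwUiYhNrIe6HYjFurZ+zYVBVHow5gnf/fkwAyzv3fdzV8fm+OgXuMioaLbIZ6hFd3a593dXCJj2+Xz8qPH02os7yHblpzbn57ZIOo4aGlOWFYd4aOlFwxJQk74f7NCgop98DxzslxVkxpfmp/jYCDhoWKfYORlFSOfZh3Y218eWl82dGpEDlJvoh1fm58eYN0Z31ffJNN13qzSXFaoLB+GkVk9+vUoTi7Bzs2+tfHUGV9aHmChIp6jIF6eVdyn7RlbICUZGd7gGOVw8iUuTyPGaSJvG6xfG1gh3ZVUYZThoBFqE55rVeut6FUNWIqyltWESpO8tqmT2NpZ3B0fH50hoR3aEBzvNOSV2BrbW17U1F7y8eFsVtZRLysSACbmtWplbbIo1uudJq1iJy9Xndrt4yCZmWUr51PIUl48My8UZaIZmBvfntrd3ZUQVWL59/OWmmEaV1yWEFjlupww4jKrMuDAilO4MmqfFZwjJtnlqhbJ+vkfn9/aINrlGh6tbViTGybMZ2K7n+FOkU0enFGZ6FrOIeEwcZzj099jD9pg9zFmDMrRZFJ4aynAwBwioIxdJVZfLik1/TsMwAPf39/f39/eXt/aqqGkkN3H4or8YLWxrbwyNDohr+3R0d8aIJolUGJj9yUUTZl5cyvWYRqk58vABdu4r3OeZxtf71BLwAz/aGtf39/f39/f39/cH5uWjyL9uS8Bz0lkFc34IqEnWBpV0JsWZ6DQWd/1aWDNmBW1FtMxjRokNCFAzArJncA82X/29L5MwAqru9/f4B/f39/f39/fH5/RG939cXGY1XPOmJeh7pEwn2Ufoazb1WEVVuc15aszqw9Cygh4aWg2L2zZxeH0XSDPZsAEjMATc7nmtGLgIB/gH+Af39/f39/cX57OXxN0HN9b05zQr1ov7B9ekxsi11cPWhMK31x+9DeGnC0R9deuXFrOBlz2fHoqpHQuXzVH0hufeBJf39/f39/f39/f39/fn9/b310To59rarUx5qwZ0ZfeGJ/t2yQZqypYDx9QM1U7Le2JcNjOERxe0+ngFQthN80gkOtVSmJ84pyf39/f39/f39/f39/f39/f39/bX5vZ3tHg2VRgHV/Z2t8a52mdnXPf8zZeMTS3We414RaNWOAMitW8uDZqtnveyCUKGVMWPNjf39/f39/f39/f39/f39/f39/f39/f39/gH9+gHx6bnmBZaJqflxRdodQZC0gLR0I7PnSMUN7JzNd6OmDWHwcTDNp2fLjbD2ncINyf39/gIB/f4CAgH+Af39/f39/f39/i3t/mGiBYouDjpR/e214Z3N3cR+Z1vXipYBt0H3AESVr6/TXvlnkKzlnutAliVRdeYyXdHx+f39/gH9/f39/f39/f39/f3N+m5NuYICpaYyKhohugHZzZl50NI6fy9ioZKx3hVGiKR5M5Pa9ZixmTCJ++9TFIHFPnnN7bXF/f39/f39/f39/f39/f39/cmWAm6uNUlKPm3Z7cniGbotubVN1QLZmwLpVq79ubEBeVWl/vdlxbklwJFBT7amX8BubkJB0dXKDf39/f39/f39/f39/f39/anCInpl6XWmBl4GAdXSHmnWOYIWgpMi5qlqikVlkgWqBk12Sh10sV000dWA7DCgL/Ilte4V5hnN0fn99f39/f39/f39/f39/aHqBt4uSXIiKh4Z8f32HgpGLYnx1jJlbfnBZhWBkeIp5SC5r6autRUrAbWvBmd7ti8nahXmEh36LfIWEfIGBf35/hIZ7f39/fH9/aYpglXN3fH95fH94gH53hWuEf5p0i2+JeZGHeIyBJDZfzu2D1E/RkMqqmKtRaHhP"/>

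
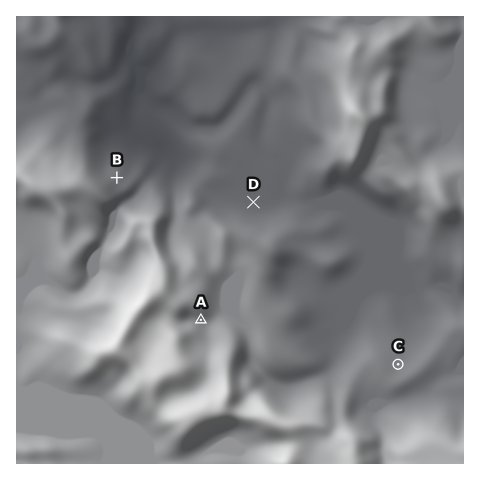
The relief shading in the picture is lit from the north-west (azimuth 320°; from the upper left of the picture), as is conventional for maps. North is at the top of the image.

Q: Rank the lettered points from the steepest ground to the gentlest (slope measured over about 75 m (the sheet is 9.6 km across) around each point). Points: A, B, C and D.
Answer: B A C D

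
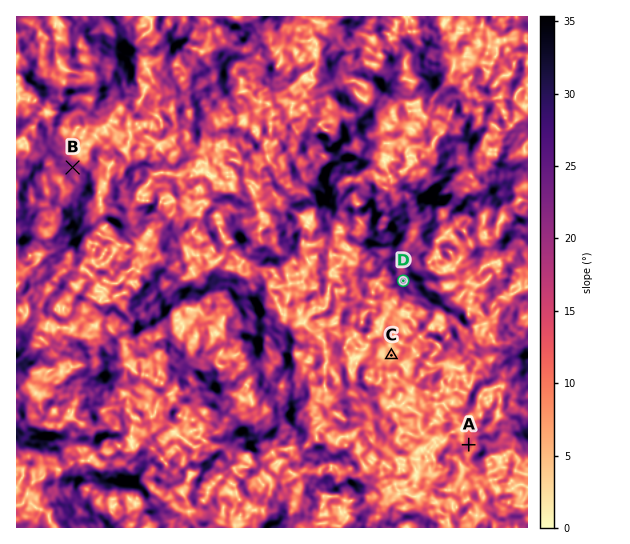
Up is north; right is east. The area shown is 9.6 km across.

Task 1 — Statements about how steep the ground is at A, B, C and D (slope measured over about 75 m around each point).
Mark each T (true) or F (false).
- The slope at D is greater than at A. T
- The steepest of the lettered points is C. F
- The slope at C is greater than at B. F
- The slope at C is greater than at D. F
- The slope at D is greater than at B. T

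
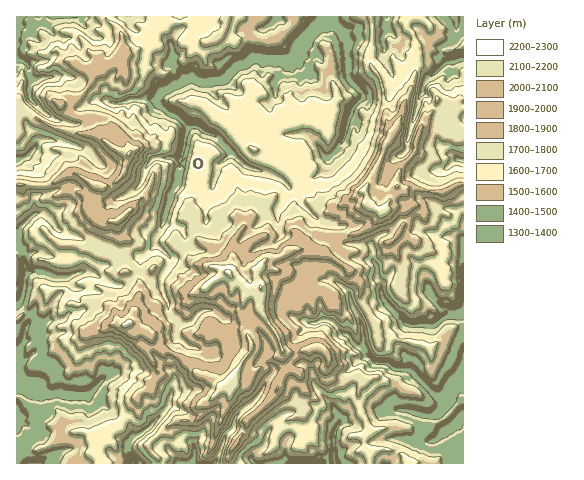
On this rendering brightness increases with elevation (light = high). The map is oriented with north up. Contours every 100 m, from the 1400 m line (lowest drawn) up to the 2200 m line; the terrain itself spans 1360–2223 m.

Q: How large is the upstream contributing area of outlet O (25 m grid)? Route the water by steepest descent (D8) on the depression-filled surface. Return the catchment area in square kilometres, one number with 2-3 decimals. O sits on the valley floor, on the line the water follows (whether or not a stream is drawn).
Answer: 7.969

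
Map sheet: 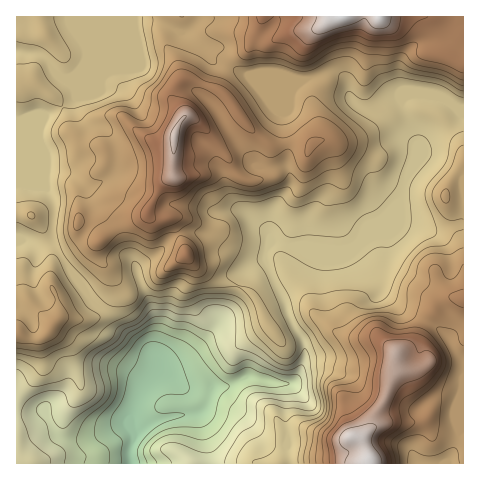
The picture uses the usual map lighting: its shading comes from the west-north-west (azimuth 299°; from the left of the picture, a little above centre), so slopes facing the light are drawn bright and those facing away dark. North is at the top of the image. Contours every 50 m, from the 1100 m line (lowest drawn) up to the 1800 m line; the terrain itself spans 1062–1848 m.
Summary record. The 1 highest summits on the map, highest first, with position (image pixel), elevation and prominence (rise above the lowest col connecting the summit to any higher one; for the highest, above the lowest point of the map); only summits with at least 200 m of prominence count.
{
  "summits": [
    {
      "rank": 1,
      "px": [174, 137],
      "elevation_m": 1815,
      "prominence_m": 259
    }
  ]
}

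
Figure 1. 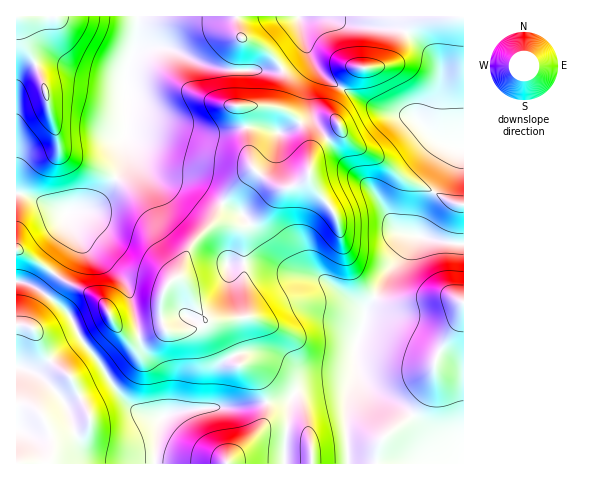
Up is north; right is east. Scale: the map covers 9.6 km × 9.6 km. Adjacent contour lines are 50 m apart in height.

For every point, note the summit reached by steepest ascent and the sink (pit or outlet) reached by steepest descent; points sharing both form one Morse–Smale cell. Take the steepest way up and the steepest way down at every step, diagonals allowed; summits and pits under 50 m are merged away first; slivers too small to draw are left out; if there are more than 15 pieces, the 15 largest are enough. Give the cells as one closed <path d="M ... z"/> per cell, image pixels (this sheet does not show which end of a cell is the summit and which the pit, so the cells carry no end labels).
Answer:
<path d="M298 16l-61 1 1 12 3 9 26 13 13 13 4 11 0 12-4 15-4 5-35-1 5 16 3 36 5 11-23 23-18 30-22 23-13 32-11 9-6 15 0 14 3 11-2 4-26 8-11-2-11-13-7-15-10-11-33-16-46-32-2 1 0 31 13 3 11 6 30 25 14 28 14 17 22 35 14 14 20 8 8 0 20-7 33-3 19 1 30-6 23-1 4-2-7 48 0 16 64 1-2-57 2-14 9-21-1-23 9-34 24-45 11-12 9-17 4-5 5 0 3-16 13-27-29-14-22-18-36-22-15-28 8-23-13-9-13-16-9-18z"/><path d="M236 16l-97 0-3 31-9 24-1 84-5 14-13 21-14 16-26 7-39-17-13-2 0 55 48 32 33 16 10 11 11 20 7 8 6 2 15-2 18-8-3-13 0-14 6-15 11-9 13-32 22-23 18-30 23-23-5-11-3-36-5-16 35 1 7-16 1-16-4-11-13-13-26-13z"/><path d="M421 236l-8 0-4 5-9 17-13 15-22 42-9 34 1 23-9 21-2 14 3 57 115-1 0-218z"/><path d="M138 16l-122 1 1 176 12 3 39 17 26-7 14-16 13-21 5-14 1-84 9-24z"/><path d="M22 282l-6 1 0 180 138 1 3-32 5-14-8-1-20-8-14-14-22-35-14-17-14-28-30-25z"/><path d="M463 16l-35 0-9 2-9 7-4 7 13 8 11 12 11 18 0 19-5 31 0 13 4 8-24-22-40-11-34-20-10 21 1 7 16 25 34 20 22 18 28 13 11-17 12-24 8-4z"/><path d="M290 400l-56 8-33 0-33 6-8 7-5 42 129 1z"/><path d="M407 32l-3 2-9 22-5 7-13 4-19 0-4 3-12 18 34 20 40 11 22 19-2-18 5-31 0-19-11-18z"/><path d="M316 16l-18 1 8 31 12 22 23 18 13-18 4-3 19 0 13-4 5-7 11-23-3-3-10-2-40-3z"/><path d="M434 192l-13 28-3 16 26 6 19 3 1-41-11-1z"/><path d="M463 148l-7 3-21 39 0 3 21 11 8-1z"/><path d="M427 16l-110 1 9 0 27 8 40 3 13 3 7-9z"/>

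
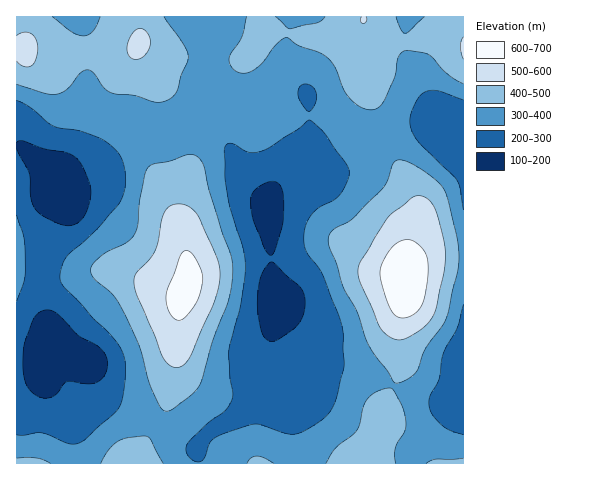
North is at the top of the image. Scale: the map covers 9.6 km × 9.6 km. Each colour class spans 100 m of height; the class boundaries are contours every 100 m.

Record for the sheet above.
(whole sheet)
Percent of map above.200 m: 93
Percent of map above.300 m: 69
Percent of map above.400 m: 33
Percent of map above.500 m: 9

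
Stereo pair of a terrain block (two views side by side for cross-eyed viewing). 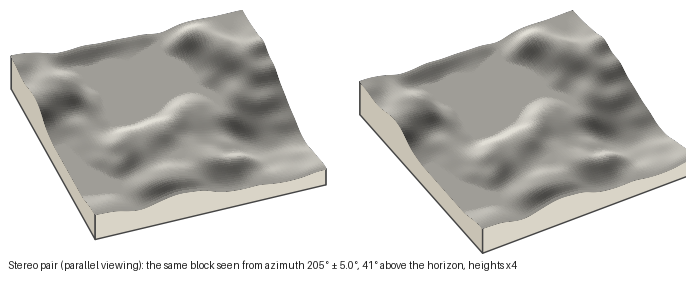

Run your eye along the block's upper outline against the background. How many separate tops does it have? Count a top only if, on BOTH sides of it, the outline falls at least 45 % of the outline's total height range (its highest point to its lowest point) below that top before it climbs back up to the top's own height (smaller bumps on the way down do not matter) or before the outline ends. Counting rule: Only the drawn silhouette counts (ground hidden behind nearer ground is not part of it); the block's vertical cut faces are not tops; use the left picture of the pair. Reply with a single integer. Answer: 0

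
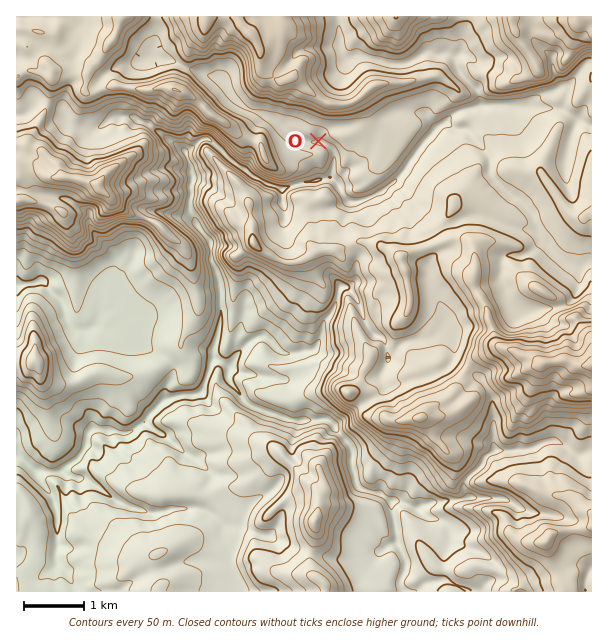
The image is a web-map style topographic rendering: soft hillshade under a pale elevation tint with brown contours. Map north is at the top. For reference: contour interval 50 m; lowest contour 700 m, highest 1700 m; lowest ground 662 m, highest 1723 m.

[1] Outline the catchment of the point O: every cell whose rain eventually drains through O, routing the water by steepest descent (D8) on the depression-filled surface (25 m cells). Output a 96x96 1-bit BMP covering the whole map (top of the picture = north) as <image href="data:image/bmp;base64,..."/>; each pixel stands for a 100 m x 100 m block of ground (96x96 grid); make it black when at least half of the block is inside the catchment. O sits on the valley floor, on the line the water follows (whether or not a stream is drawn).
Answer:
<image width="96" height="96" href="data:image/bmp;base64,Qk2+BAAAAAAAAD4AAAAoAAAAYAAAAGAAAAABAAEAAAAAAIAEAAATCwAAEwsAAAIAAAAAAAAA////AAAAAAAAAAAAAAAAAAAAAAAAAAAAAAAAAAAAAAAAAAAAAAAAAAAAAAAAAAAAAAAAAAAAAAAAAAAAAAAAAAAAAAAAAAAAAAAAAAAAAAAAAAAAAAAAAAAAAAAAAAAAAAAAAAAAAAAAAAAAAAAAAAAAAAAAAAAAAAAAAAAAAAAAAAAAAAAAAAAAAAAAAAAAAAAAAAAAAAAAAAAAAAAAAAAAAAAAAAAAAAAAAAAAAAAAAAAAAAAAAAAAAAAAAAAAAAAAAAAAAAAAAAAAAAAAAAAAAAAAAAAAAAAAAAAAAAAAAAAAAAAAAAAAAAAAAAAAAAAAAAAAAAAAAAAAAAAAAAAAAAAAAAAAAAAAAAAAAAAAAAAAAAAAAAAAAAAAAAAAAAAAAAAAAAAAAAAAAAAAAAAAAAAAAAAAAAAAAAAAAAAAAAAAAAAAAAAAAAAAAAAAAAAAAAAAAAAAAAAAAAAAAAAAAAAAAAAAAAAAAAAAAAAAAAAAAAAAAAAAAAAAAAAAAAAAAAAAAAAAAAAAAAAAAAAAAAAAAAAAAAAAAAAAAAAAAAAAAAAAAAAAAAAAAAAAAAAAAAAAAAAAAAAAAAAAAAAAAAAAAAAAAAAAAAAAAAAAAAAAAAAAAAAAAAAAAAAAAAAAAAAAAAAAAAAAAAAAAAAAAAAAAAAAAAAAAAAAAAAAAAAAAAAAAAAAAAAAAAAAAAAAAAAAAAAAAAAAAAAAAAAAAAAAAAAAAAAAAAAAAAAAAAAAAAAAAAAAAAAAAAAAAAAAAAAAAAAAAAAAAAAAAAAAAAAAAAAAAAAAAAAAAAAAAAAAAAAAAAAAAAAAAAAAAAAAAAAAAAAAAAAAAAAAAAAAAAAAAAAAAAAAAAAAAAAAAAAAAAAAAAAAAAAAAAAAAAAAAAAAAAAAAAAAAAAAAAAAAAAAAAAAAAAAAAAAAAAAAAAAAAAAAAAAAAAAAAAAAAAAAAAAAAAAAAAAAAAAAAAAAAAAAAAAAAAAAAAAAAAAAAAAAAAAAAAAAAAAAAAAAAAAAAAAAAAAAAAAAAAAAAAAAAAAAAAAAAAAAAAAAAAAAAAAAAAAAAAAAAAAAAAAAAAAAAAAAAAAAAAAAAAAAAAAAAAAAAAAAAAAAAAAAAAAAAAAAAAAAAAAAAAAAAAAAAAAAAAAAAAAAAAAAAAAAAAAAAAAAAAAAH+AAAAAAAAAAAAAAH+AAAAAAAAAAAAAAf/gAAAAAAAAAAAAB//gAAAAAAAAAAAAD//gAAAAAAAAAAAAP//gAAAAAAAAAAAAf//gAAAAAAAAAAAB///gAAAAAAAAAAAB///gAAAAAAAAAAAH///AAAAAAAAADAAf//+AAAAAAAAAD/////8AAAAAAAAAD////+YAAAAAAAAAD////8AAAAAAAAAAD////4AAAAAAAAAAA////4AAAAAAAAAAA////4AAAAAAAAAAAf///wAAAAAAAAAAAP///wAAAAAAAAAAAP///gAAAAAAAAAAAH///AAAAAAAAAAAAH//+AAAAAAAAAAAAD//+AAAAAAAAAA="/>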